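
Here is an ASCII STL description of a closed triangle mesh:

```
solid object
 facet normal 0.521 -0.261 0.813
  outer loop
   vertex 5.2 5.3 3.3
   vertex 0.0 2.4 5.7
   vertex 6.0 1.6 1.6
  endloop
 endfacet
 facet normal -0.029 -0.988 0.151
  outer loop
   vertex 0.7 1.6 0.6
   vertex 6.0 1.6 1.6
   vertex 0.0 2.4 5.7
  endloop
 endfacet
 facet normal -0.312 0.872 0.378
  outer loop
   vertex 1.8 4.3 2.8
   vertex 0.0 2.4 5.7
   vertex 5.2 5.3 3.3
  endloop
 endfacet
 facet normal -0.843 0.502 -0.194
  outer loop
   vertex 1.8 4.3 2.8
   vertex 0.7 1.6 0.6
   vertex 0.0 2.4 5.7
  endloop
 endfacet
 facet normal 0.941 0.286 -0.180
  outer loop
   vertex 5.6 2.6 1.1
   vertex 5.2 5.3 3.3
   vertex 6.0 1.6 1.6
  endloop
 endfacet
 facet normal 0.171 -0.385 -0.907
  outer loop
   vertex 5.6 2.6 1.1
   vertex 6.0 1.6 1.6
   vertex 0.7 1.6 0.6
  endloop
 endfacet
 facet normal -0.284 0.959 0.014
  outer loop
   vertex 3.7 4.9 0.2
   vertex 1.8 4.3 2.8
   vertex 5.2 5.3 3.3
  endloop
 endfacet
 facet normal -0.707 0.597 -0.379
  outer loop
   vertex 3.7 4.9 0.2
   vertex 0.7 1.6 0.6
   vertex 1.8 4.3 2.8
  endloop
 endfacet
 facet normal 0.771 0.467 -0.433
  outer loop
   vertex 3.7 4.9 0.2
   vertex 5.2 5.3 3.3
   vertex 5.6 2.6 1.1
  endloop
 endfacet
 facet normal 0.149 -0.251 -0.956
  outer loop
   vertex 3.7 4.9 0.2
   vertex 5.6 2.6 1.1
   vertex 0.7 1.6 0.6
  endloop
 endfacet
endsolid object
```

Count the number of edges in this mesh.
15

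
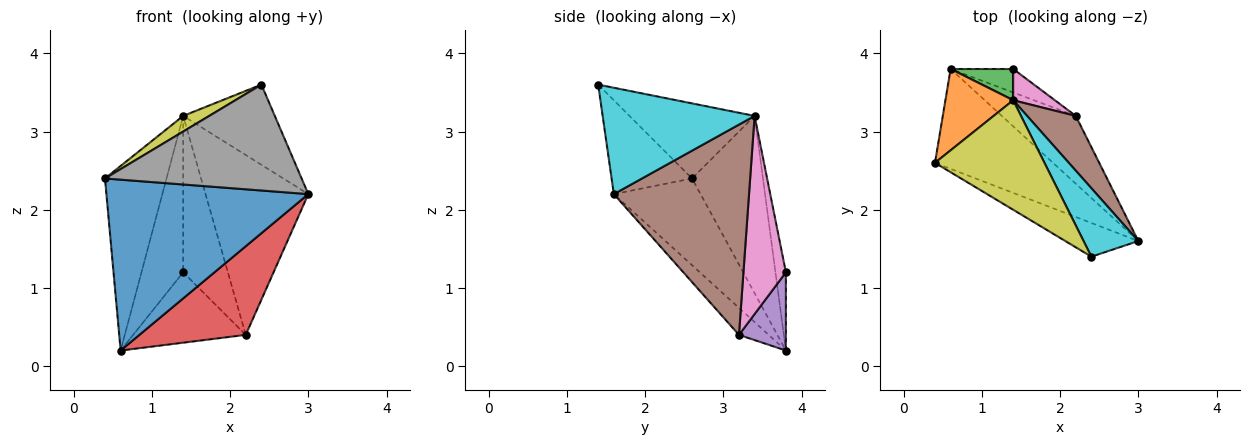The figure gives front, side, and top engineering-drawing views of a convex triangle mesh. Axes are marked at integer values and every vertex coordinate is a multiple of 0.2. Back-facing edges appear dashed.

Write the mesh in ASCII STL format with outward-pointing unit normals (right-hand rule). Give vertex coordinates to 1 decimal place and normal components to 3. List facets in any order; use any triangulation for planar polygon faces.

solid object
 facet normal -0.348 -0.809 -0.473
  outer loop
   vertex 0.6 3.8 0.2
   vertex 3.0 1.6 2.2
   vertex 0.4 2.6 2.4
  endloop
 endfacet
 facet normal -0.726 0.630 0.277
  outer loop
   vertex 1.4 3.4 3.2
   vertex 0.6 3.8 0.2
   vertex 0.4 2.6 2.4
  endloop
 endfacet
 facet normal -0.238 0.952 0.190
  outer loop
   vertex 1.4 3.4 3.2
   vertex 1.4 3.8 1.2
   vertex 0.6 3.8 0.2
  endloop
 endfacet
 facet normal -0.217 -0.775 -0.593
  outer loop
   vertex 2.2 3.2 0.4
   vertex 3.0 1.6 2.2
   vertex 0.6 3.8 0.2
  endloop
 endfacet
 facet normal 0.368 0.882 -0.294
  outer loop
   vertex 2.2 3.2 0.4
   vertex 0.6 3.8 0.2
   vertex 1.4 3.8 1.2
  endloop
 endfacet
 facet normal 0.783 0.595 0.181
  outer loop
   vertex 2.2 3.2 0.4
   vertex 1.4 3.4 3.2
   vertex 3.0 1.6 2.2
  endloop
 endfacet
 facet normal 0.682 0.717 0.143
  outer loop
   vertex 2.2 3.2 0.4
   vertex 1.4 3.8 1.2
   vertex 1.4 3.4 3.2
  endloop
 endfacet
 facet normal -0.363 -0.888 -0.282
  outer loop
   vertex 2.4 1.4 3.6
   vertex 0.4 2.6 2.4
   vertex 3.0 1.6 2.2
  endloop
 endfacet
 facet normal -0.562 -0.117 0.819
  outer loop
   vertex 2.4 1.4 3.6
   vertex 1.4 3.4 3.2
   vertex 0.4 2.6 2.4
  endloop
 endfacet
 facet normal 0.784 0.472 0.403
  outer loop
   vertex 2.4 1.4 3.6
   vertex 3.0 1.6 2.2
   vertex 1.4 3.4 3.2
  endloop
 endfacet
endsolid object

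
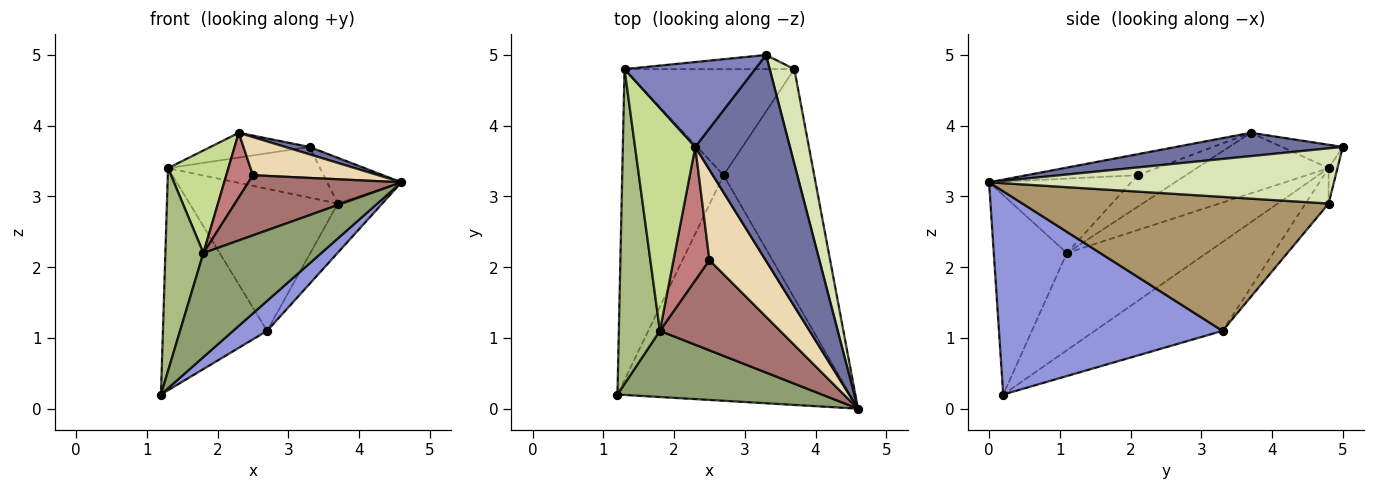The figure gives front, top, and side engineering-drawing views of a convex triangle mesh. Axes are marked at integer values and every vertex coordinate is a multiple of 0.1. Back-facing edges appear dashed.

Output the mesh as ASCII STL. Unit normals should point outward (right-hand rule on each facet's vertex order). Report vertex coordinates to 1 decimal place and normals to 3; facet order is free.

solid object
 facet normal 0.239 -0.035 0.970
  outer loop
   vertex 2.3 3.7 3.9
   vertex 4.6 0.0 3.2
   vertex 3.3 5.0 3.7
  endloop
 endfacet
 facet normal -0.170 0.276 0.946
  outer loop
   vertex 1.3 4.8 3.4
   vertex 2.3 3.7 3.9
   vertex 3.3 5.0 3.7
  endloop
 endfacet
 facet normal 0.655 -0.099 -0.749
  outer loop
   vertex 2.7 3.3 1.1
   vertex 4.6 0.0 3.2
   vertex 1.2 0.2 0.2
  endloop
 endfacet
 facet normal -0.581 0.473 -0.662
  outer loop
   vertex 2.7 3.3 1.1
   vertex 1.2 0.2 0.2
   vertex 1.3 4.8 3.4
  endloop
 endfacet
 facet normal -0.464 -0.748 0.476
  outer loop
   vertex 1.8 1.1 2.2
   vertex 1.2 0.2 0.2
   vertex 4.6 0.0 3.2
  endloop
 endfacet
 facet normal -0.894 -0.243 0.377
  outer loop
   vertex 1.8 1.1 2.2
   vertex 1.3 4.8 3.4
   vertex 1.2 0.2 0.2
  endloop
 endfacet
 facet normal -0.675 -0.309 0.670
  outer loop
   vertex 1.8 1.1 2.2
   vertex 2.3 3.7 3.9
   vertex 1.3 4.8 3.4
  endloop
 endfacet
 facet normal 0.896 0.193 0.400
  outer loop
   vertex 3.7 4.8 2.9
   vertex 3.3 5.0 3.7
   vertex 4.6 0.0 3.2
  endloop
 endfacet
 facet normal 0.822 0.119 -0.556
  outer loop
   vertex 3.7 4.8 2.9
   vertex 4.6 0.0 3.2
   vertex 2.7 3.3 1.1
  endloop
 endfacet
 facet normal -0.056 0.962 -0.268
  outer loop
   vertex 3.7 4.8 2.9
   vertex 1.3 4.8 3.4
   vertex 3.3 5.0 3.7
  endloop
 endfacet
 facet normal -0.124 0.795 -0.594
  outer loop
   vertex 3.7 4.8 2.9
   vertex 2.7 3.3 1.1
   vertex 1.3 4.8 3.4
  endloop
 endfacet
 facet normal -0.326 -0.367 0.871
  outer loop
   vertex 2.5 2.1 3.3
   vertex 4.6 0.0 3.2
   vertex 2.3 3.7 3.9
  endloop
 endfacet
 facet normal -0.458 -0.493 0.740
  outer loop
   vertex 2.5 2.1 3.3
   vertex 1.8 1.1 2.2
   vertex 4.6 0.0 3.2
  endloop
 endfacet
 facet normal -0.620 -0.342 0.706
  outer loop
   vertex 2.5 2.1 3.3
   vertex 2.3 3.7 3.9
   vertex 1.8 1.1 2.2
  endloop
 endfacet
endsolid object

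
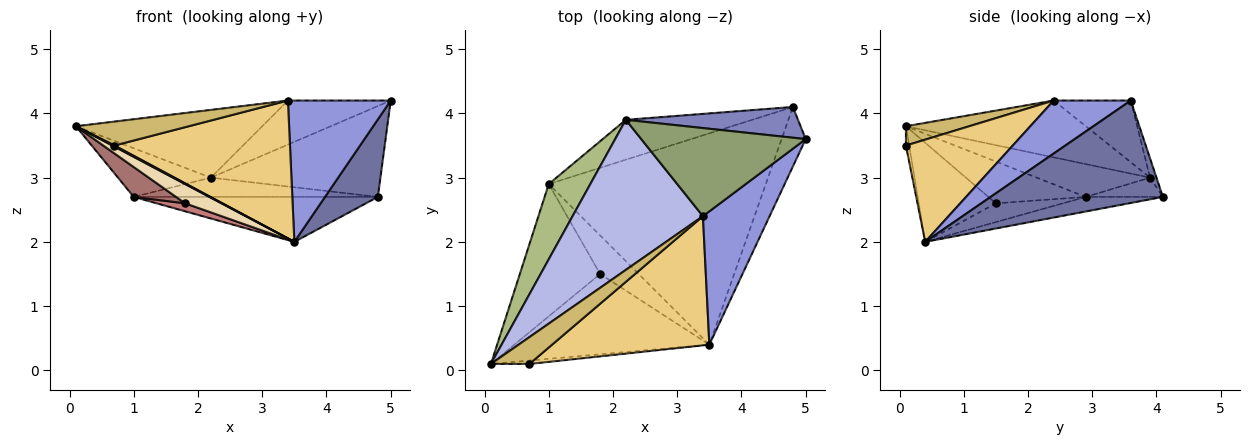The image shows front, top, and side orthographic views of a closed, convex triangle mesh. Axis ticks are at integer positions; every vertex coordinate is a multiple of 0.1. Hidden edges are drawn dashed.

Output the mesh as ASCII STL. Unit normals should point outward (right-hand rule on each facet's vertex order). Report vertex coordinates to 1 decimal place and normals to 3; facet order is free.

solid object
 facet normal 0.933 -0.286 -0.220
  outer loop
   vertex 4.8 4.1 2.7
   vertex 5.0 3.6 4.2
   vertex 3.5 0.4 2.0
  endloop
 endfacet
 facet normal -0.036 0.947 0.320
  outer loop
   vertex 2.2 3.9 3.0
   vertex 5.0 3.6 4.2
   vertex 4.8 4.1 2.7
  endloop
 endfacet
 facet normal 0.479 -0.639 0.602
  outer loop
   vertex 3.4 2.4 4.2
   vertex 3.5 0.4 2.0
   vertex 5.0 3.6 4.2
  endloop
 endfacet
 facet normal -0.369 0.382 0.847
  outer loop
   vertex 3.4 2.4 4.2
   vertex 2.2 3.9 3.0
   vertex 0.1 0.1 3.8
  endloop
 endfacet
 facet normal -0.318 0.424 0.848
  outer loop
   vertex 3.4 2.4 4.2
   vertex 5.0 3.6 4.2
   vertex 2.2 3.9 3.0
  endloop
 endfacet
 facet normal -0.552 0.453 0.700
  outer loop
   vertex 1.0 2.9 2.7
   vertex 0.1 0.1 3.8
   vertex 2.2 3.9 3.0
  endloop
 endfacet
 facet normal -0.066 0.208 -0.976
  outer loop
   vertex 1.0 2.9 2.7
   vertex 4.8 4.1 2.7
   vertex 3.5 0.4 2.0
  endloop
 endfacet
 facet normal -0.136 0.431 -0.892
  outer loop
   vertex 1.0 2.9 2.7
   vertex 2.2 3.9 3.0
   vertex 4.8 4.1 2.7
  endloop
 endfacet
 facet normal -0.429 -0.286 -0.857
  outer loop
   vertex 0.7 0.1 3.5
   vertex 0.1 0.1 3.8
   vertex 3.5 0.4 2.0
  endloop
 endfacet
 facet normal 0.350 -0.623 0.699
  outer loop
   vertex 0.7 0.1 3.5
   vertex 3.4 2.4 4.2
   vertex 0.1 0.1 3.8
  endloop
 endfacet
 facet normal 0.406 -0.667 0.625
  outer loop
   vertex 0.7 0.1 3.5
   vertex 3.5 0.4 2.0
   vertex 3.4 2.4 4.2
  endloop
 endfacet
 facet normal -0.443 -0.209 -0.872
  outer loop
   vertex 1.8 1.5 2.6
   vertex 3.5 0.4 2.0
   vertex 0.1 0.1 3.8
  endloop
 endfacet
 facet normal -0.452 -0.196 -0.870
  outer loop
   vertex 1.8 1.5 2.6
   vertex 0.1 0.1 3.8
   vertex 1.0 2.9 2.7
  endloop
 endfacet
 facet normal -0.430 -0.183 -0.884
  outer loop
   vertex 1.8 1.5 2.6
   vertex 1.0 2.9 2.7
   vertex 3.5 0.4 2.0
  endloop
 endfacet
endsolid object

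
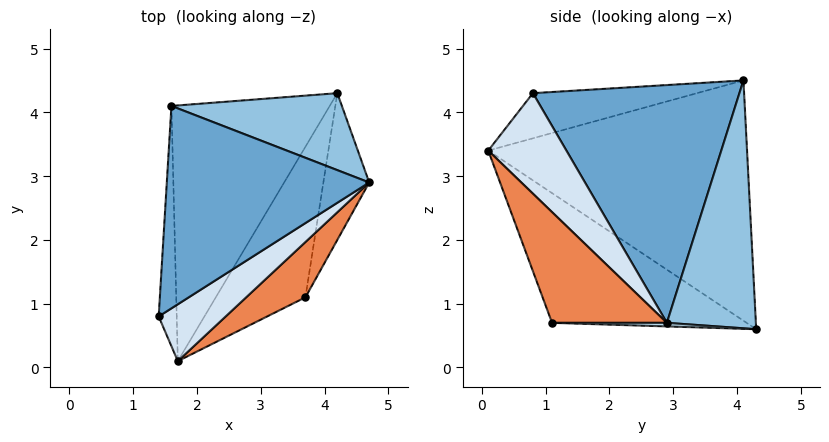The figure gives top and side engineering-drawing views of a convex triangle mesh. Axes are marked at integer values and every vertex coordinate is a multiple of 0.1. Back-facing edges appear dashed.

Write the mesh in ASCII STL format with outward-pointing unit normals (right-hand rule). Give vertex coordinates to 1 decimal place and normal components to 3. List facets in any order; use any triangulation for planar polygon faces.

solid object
 facet normal 0.759 -0.085 0.646
  outer loop
   vertex 1.6 4.1 4.5
   vertex 1.4 0.8 4.3
   vertex 4.7 2.9 0.7
  endloop
 endfacet
 facet normal 0.781 0.317 0.537
  outer loop
   vertex 4.2 4.3 0.6
   vertex 1.6 4.1 4.5
   vertex 4.7 2.9 0.7
  endloop
 endfacet
 facet normal 0.078 -0.043 -0.996
  outer loop
   vertex 3.7 1.1 0.7
   vertex 4.2 4.3 0.6
   vertex 4.7 2.9 0.7
  endloop
 endfacet
 facet normal 0.784 -0.336 0.522
  outer loop
   vertex 1.7 0.1 3.4
   vertex 4.7 2.9 0.7
   vertex 1.4 0.8 4.3
  endloop
 endfacet
 facet normal 0.792 -0.440 0.424
  outer loop
   vertex 1.7 0.1 3.4
   vertex 3.7 1.1 0.7
   vertex 4.7 2.9 0.7
  endloop
 endfacet
 facet normal -0.926 0.079 -0.370
  outer loop
   vertex 1.7 0.1 3.4
   vertex 1.4 0.8 4.3
   vertex 1.6 4.1 4.5
  endloop
 endfacet
 facet normal -0.828 0.129 -0.545
  outer loop
   vertex 1.7 0.1 3.4
   vertex 1.6 4.1 4.5
   vertex 4.2 4.3 0.6
  endloop
 endfacet
 facet normal -0.818 0.110 -0.565
  outer loop
   vertex 1.7 0.1 3.4
   vertex 4.2 4.3 0.6
   vertex 3.7 1.1 0.7
  endloop
 endfacet
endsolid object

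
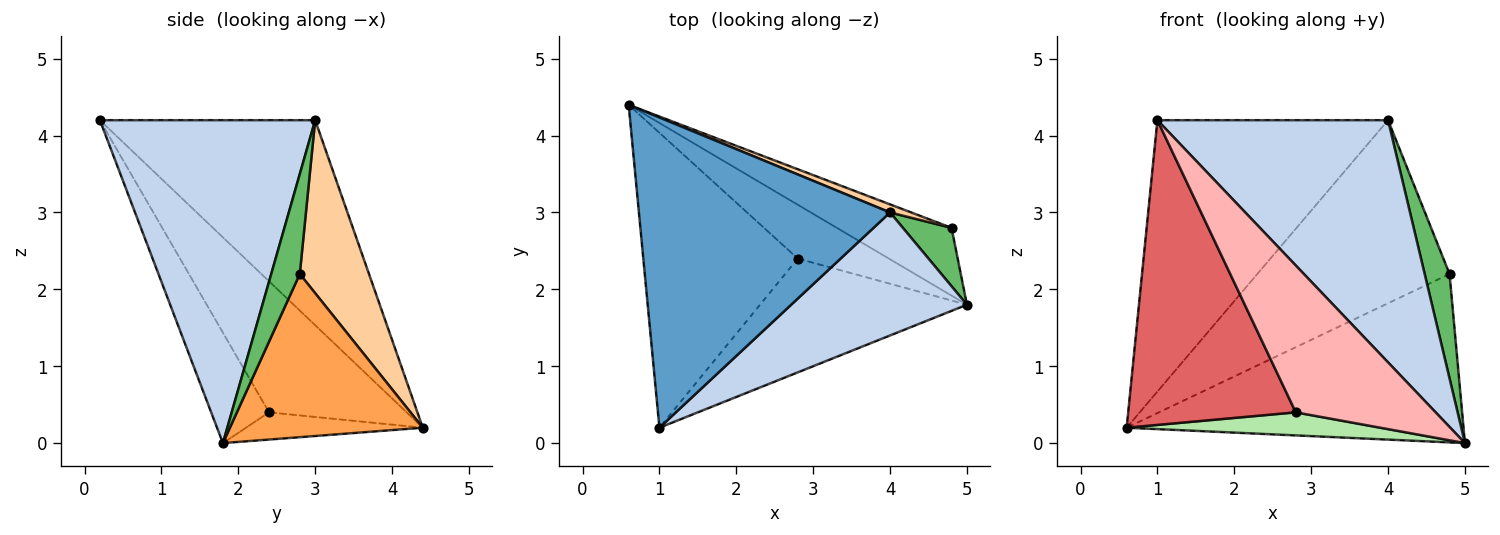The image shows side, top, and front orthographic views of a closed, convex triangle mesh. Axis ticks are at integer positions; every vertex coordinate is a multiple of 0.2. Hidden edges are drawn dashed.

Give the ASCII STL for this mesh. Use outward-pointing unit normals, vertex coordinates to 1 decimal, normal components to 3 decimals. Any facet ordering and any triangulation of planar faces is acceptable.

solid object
 facet normal -0.524 0.561 0.641
  outer loop
   vertex 4.0 3.0 4.2
   vertex 0.6 4.4 0.2
   vertex 1.0 0.2 4.2
  endloop
 endfacet
 facet normal 0.640 -0.685 0.348
  outer loop
   vertex 4.0 3.0 4.2
   vertex 1.0 0.2 4.2
   vertex 5.0 1.8 0.0
  endloop
 endfacet
 facet normal 0.469 0.819 -0.330
  outer loop
   vertex 4.8 2.8 2.2
   vertex 5.0 1.8 0.0
   vertex 0.6 4.4 0.2
  endloop
 endfacet
 facet normal 0.338 0.940 0.041
  outer loop
   vertex 4.8 2.8 2.2
   vertex 0.6 4.4 0.2
   vertex 4.0 3.0 4.2
  endloop
 endfacet
 facet normal 0.708 -0.617 0.345
  outer loop
   vertex 4.8 2.8 2.2
   vertex 4.0 3.0 4.2
   vertex 5.0 1.8 0.0
  endloop
 endfacet
 facet normal -0.265 -0.380 -0.886
  outer loop
   vertex 2.8 2.4 0.4
   vertex 0.6 4.4 0.2
   vertex 5.0 1.8 0.0
  endloop
 endfacet
 facet normal -0.508 -0.619 -0.599
  outer loop
   vertex 2.8 2.4 0.4
   vertex 1.0 0.2 4.2
   vertex 0.6 4.4 0.2
  endloop
 endfacet
 facet normal -0.311 -0.751 -0.582
  outer loop
   vertex 2.8 2.4 0.4
   vertex 5.0 1.8 0.0
   vertex 1.0 0.2 4.2
  endloop
 endfacet
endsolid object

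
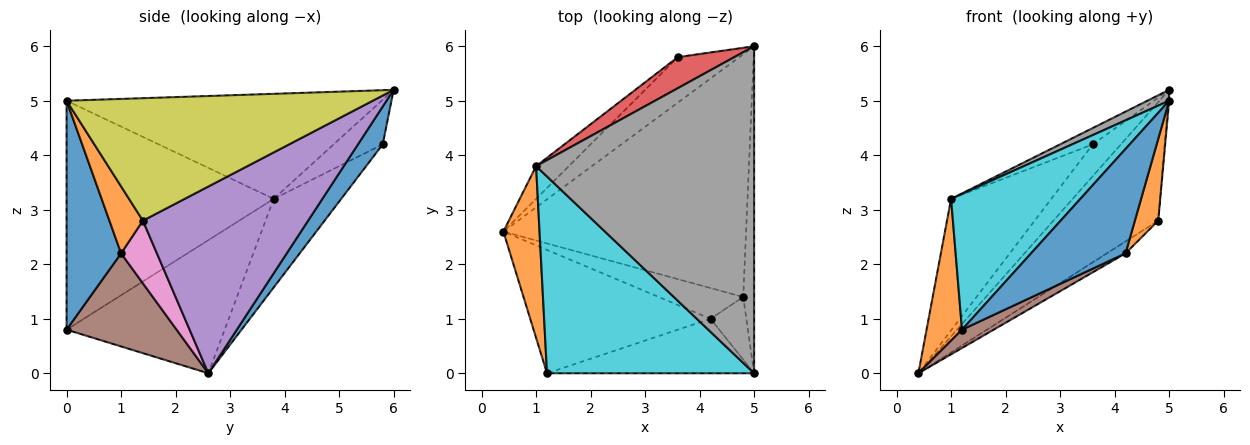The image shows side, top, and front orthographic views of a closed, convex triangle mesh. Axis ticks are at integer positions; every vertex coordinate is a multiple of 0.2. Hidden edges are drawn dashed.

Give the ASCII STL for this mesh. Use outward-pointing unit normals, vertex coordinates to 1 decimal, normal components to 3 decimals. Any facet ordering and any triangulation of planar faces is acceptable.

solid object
 facet normal 0.450 0.511 -0.732
  outer loop
   vertex 3.6 5.8 4.2
   vertex 5.0 6.0 5.2
   vertex 0.4 2.6 0.0
  endloop
 endfacet
 facet normal -0.943 -0.211 0.256
  outer loop
   vertex 1.0 3.8 3.2
   vertex 0.4 2.6 0.0
   vertex 1.2 0.0 0.8
  endloop
 endfacet
 facet normal -0.547 0.812 -0.202
  outer loop
   vertex 1.0 3.8 3.2
   vertex 3.6 5.8 4.2
   vertex 0.4 2.6 0.0
  endloop
 endfacet
 facet normal -0.573 0.382 0.725
  outer loop
   vertex 1.0 3.8 3.2
   vertex 5.0 6.0 5.2
   vertex 3.6 5.8 4.2
  endloop
 endfacet
 facet normal 0.569 0.361 -0.739
  outer loop
   vertex 4.8 1.4 2.8
   vertex 0.4 2.6 0.0
   vertex 5.0 6.0 5.2
  endloop
 endfacet
 facet normal 0.455 -0.131 -0.881
  outer loop
   vertex 4.2 1.0 2.2
   vertex 1.2 0.0 0.8
   vertex 0.4 2.6 0.0
  endloop
 endfacet
 facet normal 0.569 0.297 -0.767
  outer loop
   vertex 4.2 1.0 2.2
   vertex 0.4 2.6 0.0
   vertex 4.8 1.4 2.8
  endloop
 endfacet
 facet normal -0.434 -0.030 0.901
  outer loop
   vertex 5.0 0.0 5.0
   vertex 5.0 6.0 5.2
   vertex 1.0 3.8 3.2
  endloop
 endfacet
 facet normal 0.996 0.003 -0.089
  outer loop
   vertex 5.0 0.0 5.0
   vertex 4.8 1.4 2.8
   vertex 5.0 6.0 5.2
  endloop
 endfacet
 facet normal -0.673 -0.420 0.609
  outer loop
   vertex 5.0 0.0 5.0
   vertex 1.0 3.8 3.2
   vertex 1.2 0.0 0.8
  endloop
 endfacet
 facet normal 0.455 -0.789 -0.412
  outer loop
   vertex 5.0 0.0 5.0
   vertex 1.2 0.0 0.8
   vertex 4.2 1.0 2.2
  endloop
 endfacet
 facet normal 0.751 -0.524 -0.402
  outer loop
   vertex 5.0 0.0 5.0
   vertex 4.2 1.0 2.2
   vertex 4.8 1.4 2.8
  endloop
 endfacet
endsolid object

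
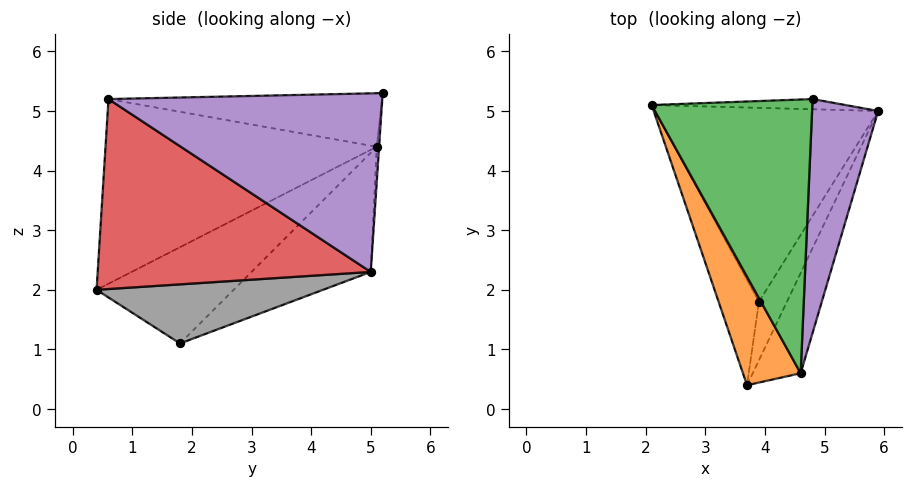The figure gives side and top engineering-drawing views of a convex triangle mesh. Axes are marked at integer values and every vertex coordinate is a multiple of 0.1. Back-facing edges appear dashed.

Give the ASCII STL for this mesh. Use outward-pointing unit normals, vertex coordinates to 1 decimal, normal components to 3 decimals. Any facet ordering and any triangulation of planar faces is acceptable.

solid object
 facet normal -0.013 0.997 -0.071
  outer loop
   vertex 4.8 5.2 5.3
   vertex 5.9 5.0 2.3
   vertex 2.1 5.1 4.4
  endloop
 endfacet
 facet normal -0.861 -0.431 0.269
  outer loop
   vertex 4.6 0.6 5.2
   vertex 2.1 5.1 4.4
   vertex 3.7 0.4 2.0
  endloop
 endfacet
 facet normal -0.316 -0.007 0.949
  outer loop
   vertex 4.6 0.6 5.2
   vertex 4.8 5.2 5.3
   vertex 2.1 5.1 4.4
  endloop
 endfacet
 facet normal 0.885 -0.409 -0.223
  outer loop
   vertex 4.6 0.6 5.2
   vertex 3.7 0.4 2.0
   vertex 5.9 5.0 2.3
  endloop
 endfacet
 facet normal 0.937 -0.048 0.347
  outer loop
   vertex 4.6 0.6 5.2
   vertex 5.9 5.0 2.3
   vertex 4.8 5.2 5.3
  endloop
 endfacet
 facet normal -0.399 0.530 -0.748
  outer loop
   vertex 3.9 1.8 1.1
   vertex 2.1 5.1 4.4
   vertex 5.9 5.0 2.3
  endloop
 endfacet
 facet normal -0.916 -0.116 -0.384
  outer loop
   vertex 3.9 1.8 1.1
   vertex 3.7 0.4 2.0
   vertex 2.1 5.1 4.4
  endloop
 endfacet
 facet normal 0.838 -0.375 -0.397
  outer loop
   vertex 3.9 1.8 1.1
   vertex 5.9 5.0 2.3
   vertex 3.7 0.4 2.0
  endloop
 endfacet
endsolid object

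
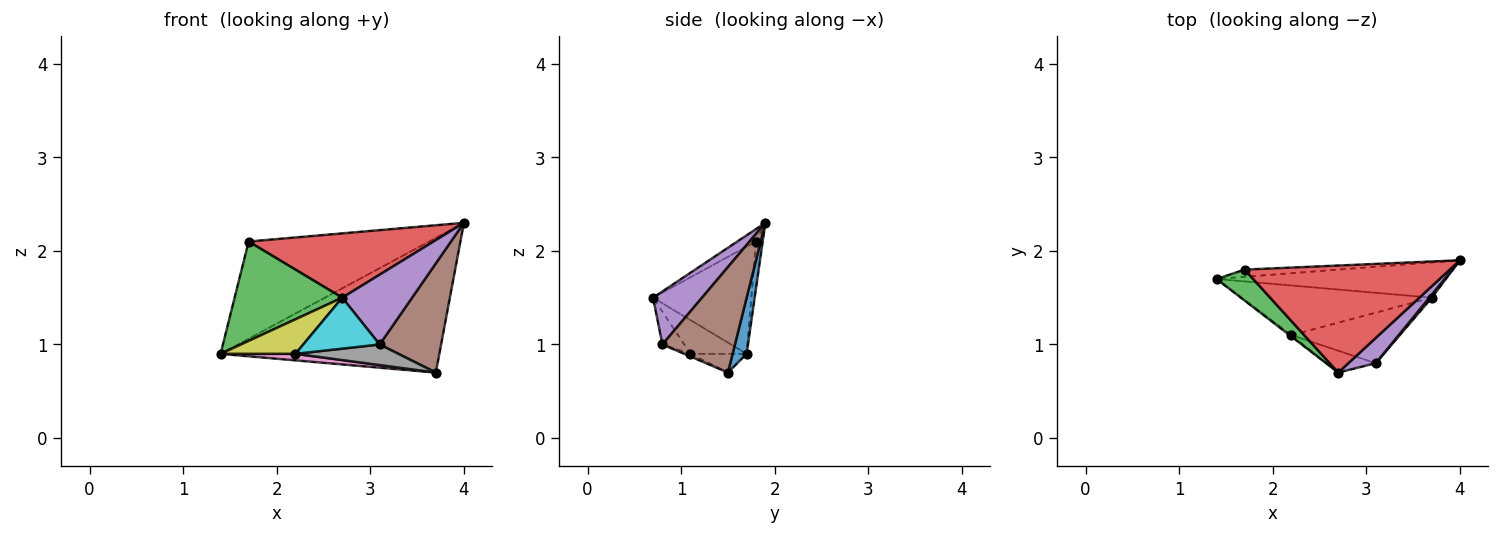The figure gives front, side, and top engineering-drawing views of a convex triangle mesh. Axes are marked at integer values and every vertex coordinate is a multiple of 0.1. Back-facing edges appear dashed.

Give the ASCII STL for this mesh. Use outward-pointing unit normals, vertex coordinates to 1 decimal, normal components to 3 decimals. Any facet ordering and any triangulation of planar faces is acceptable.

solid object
 facet normal 0.062 0.965 -0.253
  outer loop
   vertex 3.7 1.5 0.7
   vertex 1.4 1.7 0.9
   vertex 4.0 1.9 2.3
  endloop
 endfacet
 facet normal -0.037 0.997 -0.074
  outer loop
   vertex 1.7 1.8 2.1
   vertex 4.0 1.9 2.3
   vertex 1.4 1.7 0.9
  endloop
 endfacet
 facet normal -0.657 -0.720 0.224
  outer loop
   vertex 1.7 1.8 2.1
   vertex 1.4 1.7 0.9
   vertex 2.7 0.7 1.5
  endloop
 endfacet
 facet normal -0.052 -0.514 0.856
  outer loop
   vertex 1.7 1.8 2.1
   vertex 2.7 0.7 1.5
   vertex 4.0 1.9 2.3
  endloop
 endfacet
 facet normal 0.551 -0.785 0.283
  outer loop
   vertex 3.1 0.8 1.0
   vertex 4.0 1.9 2.3
   vertex 2.7 0.7 1.5
  endloop
 endfacet
 facet normal 0.763 -0.646 0.018
  outer loop
   vertex 3.1 0.8 1.0
   vertex 3.7 1.5 0.7
   vertex 4.0 1.9 2.3
  endloop
 endfacet
 facet normal -0.097 -0.129 -0.987
  outer loop
   vertex 2.2 1.1 0.9
   vertex 1.4 1.7 0.9
   vertex 3.7 1.5 0.7
  endloop
 endfacet
 facet normal -0.023 -0.377 -0.926
  outer loop
   vertex 2.2 1.1 0.9
   vertex 3.7 1.5 0.7
   vertex 3.1 0.8 1.0
  endloop
 endfacet
 facet normal -0.600 -0.800 -0.033
  outer loop
   vertex 2.2 1.1 0.9
   vertex 2.7 0.7 1.5
   vertex 1.4 1.7 0.9
  endloop
 endfacet
 facet normal -0.254 -0.889 -0.381
  outer loop
   vertex 2.2 1.1 0.9
   vertex 3.1 0.8 1.0
   vertex 2.7 0.7 1.5
  endloop
 endfacet
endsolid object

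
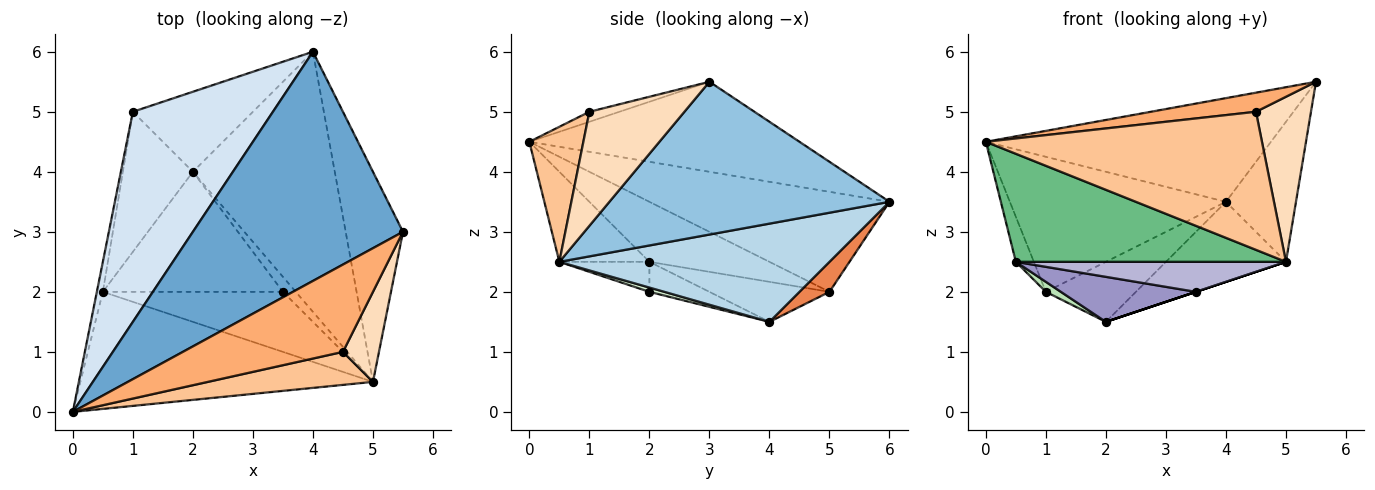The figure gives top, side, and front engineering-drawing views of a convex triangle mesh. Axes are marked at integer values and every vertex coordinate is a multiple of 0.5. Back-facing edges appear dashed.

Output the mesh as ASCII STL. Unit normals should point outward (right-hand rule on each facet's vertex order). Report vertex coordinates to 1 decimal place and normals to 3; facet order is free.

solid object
 facet normal -0.364 0.384 0.849
  outer loop
   vertex 4.0 6.0 3.5
   vertex 0.0 0.0 4.5
   vertex 5.5 3.0 5.5
  endloop
 endfacet
 facet normal 0.912 0.228 -0.342
  outer loop
   vertex 5.0 0.5 2.5
   vertex 4.0 6.0 3.5
   vertex 5.5 3.0 5.5
  endloop
 endfacet
 facet normal 0.552 0.245 -0.797
  outer loop
   vertex 5.0 0.5 2.5
   vertex 2.0 4.0 1.5
   vertex 4.0 6.0 3.5
  endloop
 endfacet
 facet normal -0.515 0.464 0.721
  outer loop
   vertex 1.0 5.0 2.0
   vertex 0.0 0.0 4.5
   vertex 4.0 6.0 3.5
  endloop
 endfacet
 facet normal 0.196 0.588 -0.784
  outer loop
   vertex 1.0 5.0 2.0
   vertex 4.0 6.0 3.5
   vertex 2.0 4.0 1.5
  endloop
 endfacet
 facet normal -0.061 -0.213 0.975
  outer loop
   vertex 4.5 1.0 5.0
   vertex 5.5 3.0 5.5
   vertex 0.0 0.0 4.5
  endloop
 endfacet
 facet normal 0.187 -0.955 0.228
  outer loop
   vertex 4.5 1.0 5.0
   vertex 0.0 0.0 4.5
   vertex 5.0 0.5 2.5
  endloop
 endfacet
 facet normal 0.835 -0.483 0.264
  outer loop
   vertex 4.5 1.0 5.0
   vertex 5.0 0.5 2.5
   vertex 5.5 3.0 5.5
  endloop
 endfacet
 facet normal -0.221 -0.662 -0.717
  outer loop
   vertex 0.5 2.0 2.5
   vertex 5.0 0.5 2.5
   vertex 0.0 0.0 4.5
  endloop
 endfacet
 facet normal -0.984 0.148 -0.098
  outer loop
   vertex 0.5 2.0 2.5
   vertex 0.0 0.0 4.5
   vertex 1.0 5.0 2.0
  endloop
 endfacet
 facet normal -0.495 -0.062 -0.867
  outer loop
   vertex 0.5 2.0 2.5
   vertex 1.0 5.0 2.0
   vertex 2.0 4.0 1.5
  endloop
 endfacet
 facet normal 0.316 0.000 -0.949
  outer loop
   vertex 3.5 2.0 2.0
   vertex 2.0 4.0 1.5
   vertex 5.0 0.5 2.5
  endloop
 endfacet
 facet normal -0.154 -0.347 -0.925
  outer loop
   vertex 3.5 2.0 2.0
   vertex 0.5 2.0 2.5
   vertex 2.0 4.0 1.5
  endloop
 endfacet
 facet normal -0.147 -0.442 -0.885
  outer loop
   vertex 3.5 2.0 2.0
   vertex 5.0 0.5 2.5
   vertex 0.5 2.0 2.5
  endloop
 endfacet
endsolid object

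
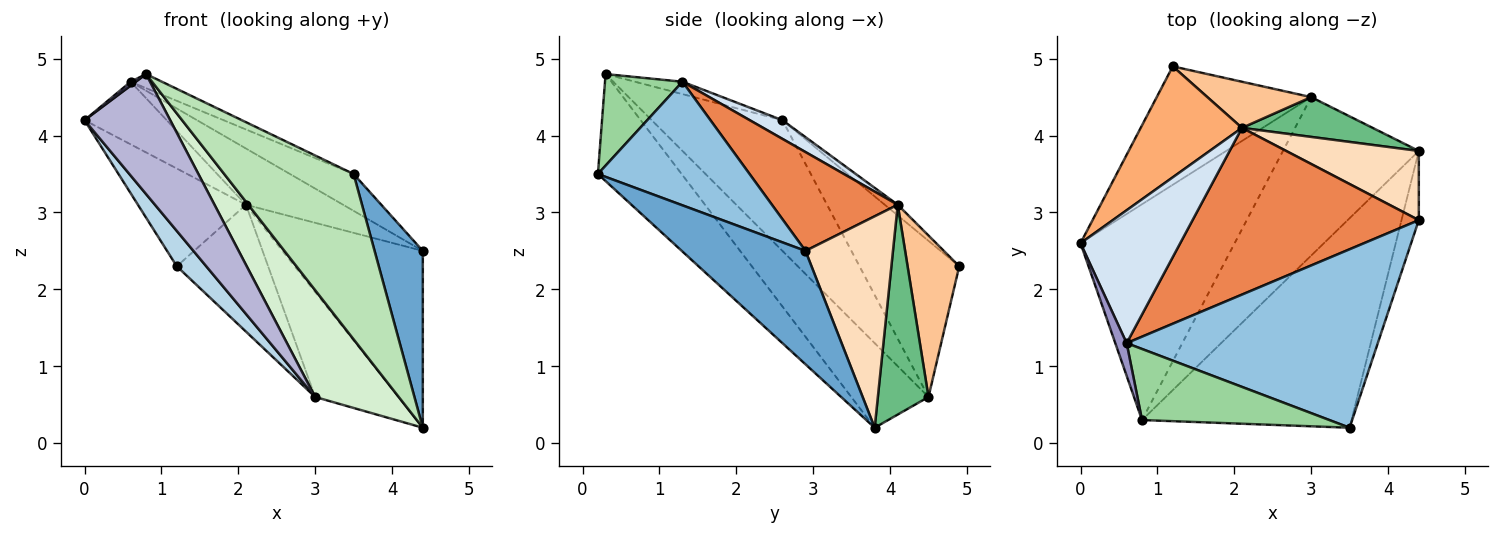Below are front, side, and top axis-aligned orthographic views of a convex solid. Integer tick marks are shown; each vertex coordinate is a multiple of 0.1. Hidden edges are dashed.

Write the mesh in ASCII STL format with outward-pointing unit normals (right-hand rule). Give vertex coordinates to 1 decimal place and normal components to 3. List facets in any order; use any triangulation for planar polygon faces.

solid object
 facet normal 0.922 -0.360 -0.141
  outer loop
   vertex 4.4 3.8 0.2
   vertex 4.4 2.9 2.5
   vertex 3.5 0.2 3.5
  endloop
 endfacet
 facet normal 0.434 0.182 0.882
  outer loop
   vertex 0.6 1.3 4.7
   vertex 3.5 0.2 3.5
   vertex 4.4 2.9 2.5
  endloop
 endfacet
 facet normal -0.696 -0.206 -0.688
  outer loop
   vertex 3.0 4.5 0.6
   vertex 0.0 2.6 4.2
   vertex 1.2 4.9 2.3
  endloop
 endfacet
 facet normal 0.167 0.420 0.892
  outer loop
   vertex 2.1 4.1 3.1
   vertex 0.0 2.6 4.2
   vertex 0.6 1.3 4.7
  endloop
 endfacet
 facet normal 0.382 0.295 0.875
  outer loop
   vertex 2.1 4.1 3.1
   vertex 0.6 1.3 4.7
   vertex 4.4 2.9 2.5
  endloop
 endfacet
 facet normal -0.079 0.659 0.748
  outer loop
   vertex 2.1 4.1 3.1
   vertex 1.2 4.9 2.3
   vertex 0.0 2.6 4.2
  endloop
 endfacet
 facet normal 0.469 0.830 0.302
  outer loop
   vertex 2.1 4.1 3.1
   vertex 3.0 4.5 0.6
   vertex 1.2 4.9 2.3
  endloop
 endfacet
 facet normal 0.502 0.805 0.315
  outer loop
   vertex 2.1 4.1 3.1
   vertex 4.4 2.9 2.5
   vertex 4.4 3.8 0.2
  endloop
 endfacet
 facet normal 0.494 0.813 0.308
  outer loop
   vertex 2.1 4.1 3.1
   vertex 4.4 3.8 0.2
   vertex 3.0 4.5 0.6
  endloop
 endfacet
 facet normal 0.432 0.175 0.885
  outer loop
   vertex 0.8 0.3 4.8
   vertex 3.5 0.2 3.5
   vertex 0.6 1.3 4.7
  endloop
 endfacet
 facet normal -0.372 -0.575 -0.729
  outer loop
   vertex 0.8 0.3 4.8
   vertex 4.4 3.8 0.2
   vertex 3.5 0.2 3.5
  endloop
 endfacet
 facet normal -0.459 -0.497 -0.737
  outer loop
   vertex 0.8 0.3 4.8
   vertex 3.0 4.5 0.6
   vertex 4.4 3.8 0.2
  endloop
 endfacet
 facet normal -0.734 -0.079 0.674
  outer loop
   vertex 0.8 0.3 4.8
   vertex 0.6 1.3 4.7
   vertex 0.0 2.6 4.2
  endloop
 endfacet
 facet normal -0.595 -0.390 -0.702
  outer loop
   vertex 0.8 0.3 4.8
   vertex 0.0 2.6 4.2
   vertex 3.0 4.5 0.6
  endloop
 endfacet
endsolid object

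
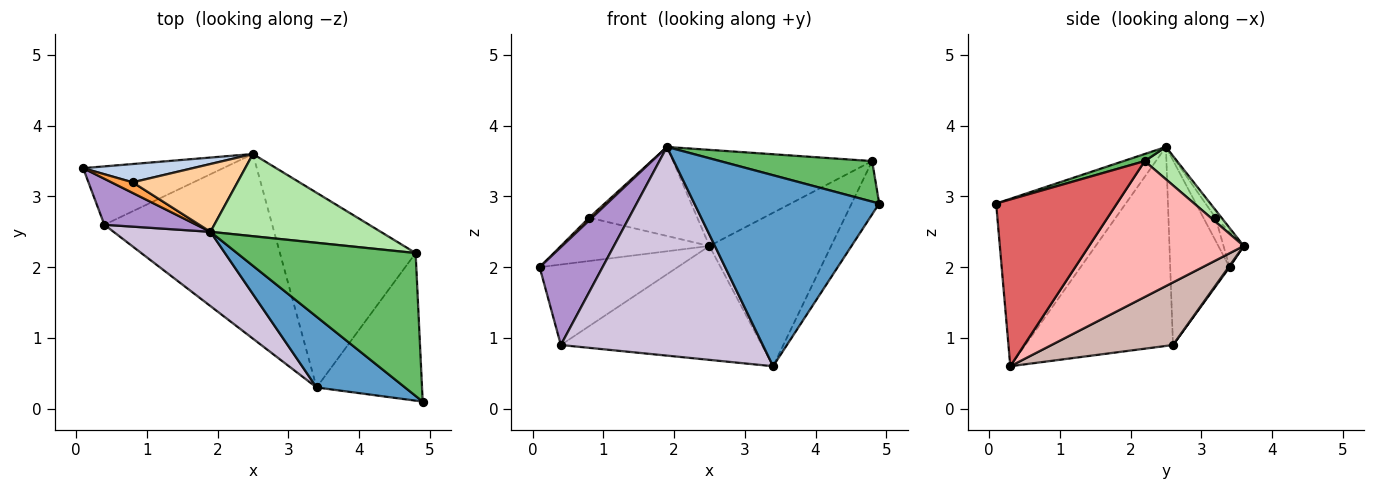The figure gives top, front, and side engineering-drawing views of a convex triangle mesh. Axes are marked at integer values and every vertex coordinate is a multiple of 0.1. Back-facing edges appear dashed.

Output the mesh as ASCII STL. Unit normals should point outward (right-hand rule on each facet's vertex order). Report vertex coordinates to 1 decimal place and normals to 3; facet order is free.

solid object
 facet normal -0.549 -0.784 0.290
  outer loop
   vertex 1.9 2.5 3.7
   vertex 3.4 0.3 0.6
   vertex 4.9 0.1 2.9
  endloop
 endfacet
 facet normal -0.124 0.914 0.386
  outer loop
   vertex 0.8 3.2 2.7
   vertex 2.5 3.6 2.3
   vertex 0.1 3.4 2.0
  endloop
 endfacet
 facet normal -0.721 -0.174 0.671
  outer loop
   vertex 0.8 3.2 2.7
   vertex 0.1 3.4 2.0
   vertex 1.9 2.5 3.7
  endloop
 endfacet
 facet normal -0.045 0.795 0.605
  outer loop
   vertex 0.8 3.2 2.7
   vertex 1.9 2.5 3.7
   vertex 2.5 3.6 2.3
  endloop
 endfacet
 facet normal 0.038 -0.273 0.961
  outer loop
   vertex 4.8 2.2 3.5
   vertex 1.9 2.5 3.7
   vertex 4.9 0.1 2.9
  endloop
 endfacet
 facet normal 0.123 0.754 0.645
  outer loop
   vertex 4.8 2.2 3.5
   vertex 2.5 3.6 2.3
   vertex 1.9 2.5 3.7
  endloop
 endfacet
 facet normal 0.830 0.189 -0.525
  outer loop
   vertex 4.8 2.2 3.5
   vertex 4.9 0.1 2.9
   vertex 3.4 0.3 0.6
  endloop
 endfacet
 facet normal 0.618 0.487 -0.617
  outer loop
   vertex 4.8 2.2 3.5
   vertex 3.4 0.3 0.6
   vertex 2.5 3.6 2.3
  endloop
 endfacet
 facet normal -0.649 -0.688 0.323
  outer loop
   vertex 0.4 2.6 0.9
   vertex 1.9 2.5 3.7
   vertex 0.1 3.4 2.0
  endloop
 endfacet
 facet normal -0.567 -0.776 0.276
  outer loop
   vertex 0.4 2.6 0.9
   vertex 3.4 0.3 0.6
   vertex 1.9 2.5 3.7
  endloop
 endfacet
 facet normal 0.006 0.809 -0.587
  outer loop
   vertex 0.4 2.6 0.9
   vertex 0.1 3.4 2.0
   vertex 2.5 3.6 2.3
  endloop
 endfacet
 facet normal 0.303 0.500 -0.811
  outer loop
   vertex 0.4 2.6 0.9
   vertex 2.5 3.6 2.3
   vertex 3.4 0.3 0.6
  endloop
 endfacet
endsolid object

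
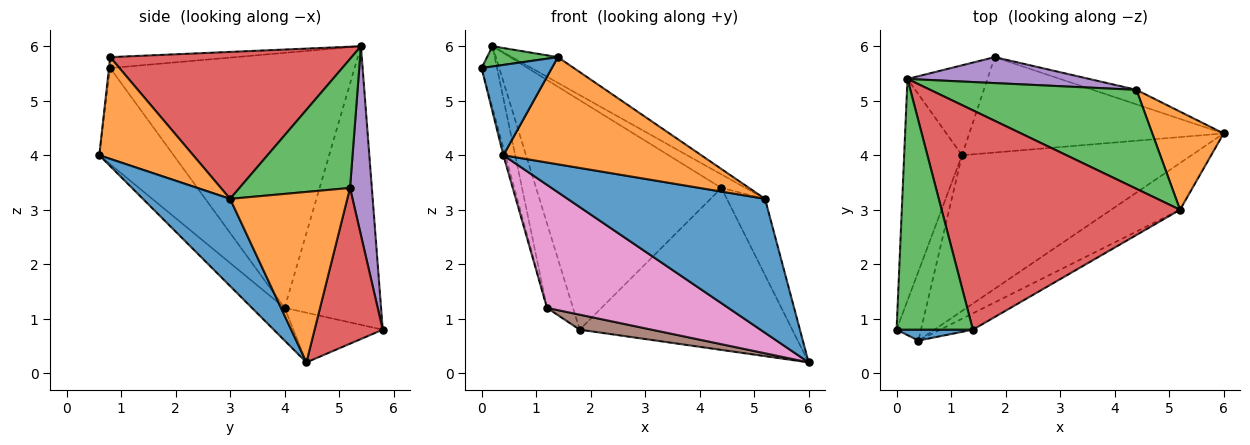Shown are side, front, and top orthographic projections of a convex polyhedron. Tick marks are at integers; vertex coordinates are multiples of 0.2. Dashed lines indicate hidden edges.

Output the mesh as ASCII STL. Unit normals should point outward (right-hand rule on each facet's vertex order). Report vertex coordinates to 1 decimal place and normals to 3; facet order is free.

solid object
 facet normal 0.385 -0.871 -0.304
  outer loop
   vertex 0.4 0.6 4.0
   vertex 6.0 4.4 0.2
   vertex 5.2 3.0 3.2
  endloop
 endfacet
 facet normal 0.883 0.288 0.370
  outer loop
   vertex 4.4 5.2 3.4
   vertex 5.2 3.0 3.2
   vertex 6.0 4.4 0.2
  endloop
 endfacet
 facet normal 0.527 0.115 0.842
  outer loop
   vertex 4.4 5.2 3.4
   vertex 0.2 5.4 6.0
   vertex 5.2 3.0 3.2
  endloop
 endfacet
 facet normal 0.304 0.949 -0.085
  outer loop
   vertex 4.4 5.2 3.4
   vertex 6.0 4.4 0.2
   vertex 1.8 5.8 0.8
  endloop
 endfacet
 facet normal 0.116 0.987 0.112
  outer loop
   vertex 4.4 5.2 3.4
   vertex 1.8 5.8 0.8
   vertex 0.2 5.4 6.0
  endloop
 endfacet
 facet normal -0.189 -0.152 -0.970
  outer loop
   vertex 1.2 4.0 1.2
   vertex 1.8 5.8 0.8
   vertex 6.0 4.4 0.2
  endloop
 endfacet
 facet normal -0.111 -0.616 -0.780
  outer loop
   vertex 1.2 4.0 1.2
   vertex 6.0 4.4 0.2
   vertex 0.4 0.6 4.0
  endloop
 endfacet
 facet normal -0.930 0.251 -0.267
  outer loop
   vertex 1.2 4.0 1.2
   vertex 0.2 5.4 6.0
   vertex 1.8 5.8 0.8
  endloop
 endfacet
 facet normal -0.973 0.062 -0.221
  outer loop
   vertex 1.2 4.0 1.2
   vertex 0.0 0.8 5.6
   vertex 0.2 5.4 6.0
  endloop
 endfacet
 facet normal -0.969 0.026 -0.245
  outer loop
   vertex 1.2 4.0 1.2
   vertex 0.4 0.6 4.0
   vertex 0.0 0.8 5.6
  endloop
 endfacet
 facet normal -0.017 -0.993 0.120
  outer loop
   vertex 1.4 0.8 5.8
   vertex 0.0 0.8 5.6
   vertex 0.4 0.6 4.0
  endloop
 endfacet
 facet normal 0.425 -0.895 -0.137
  outer loop
   vertex 1.4 0.8 5.8
   vertex 0.4 0.6 4.0
   vertex 5.2 3.0 3.2
  endloop
 endfacet
 facet normal -0.141 -0.080 0.987
  outer loop
   vertex 1.4 0.8 5.8
   vertex 0.2 5.4 6.0
   vertex 0.0 0.8 5.6
  endloop
 endfacet
 facet normal 0.522 0.099 0.847
  outer loop
   vertex 1.4 0.8 5.8
   vertex 5.2 3.0 3.2
   vertex 0.2 5.4 6.0
  endloop
 endfacet
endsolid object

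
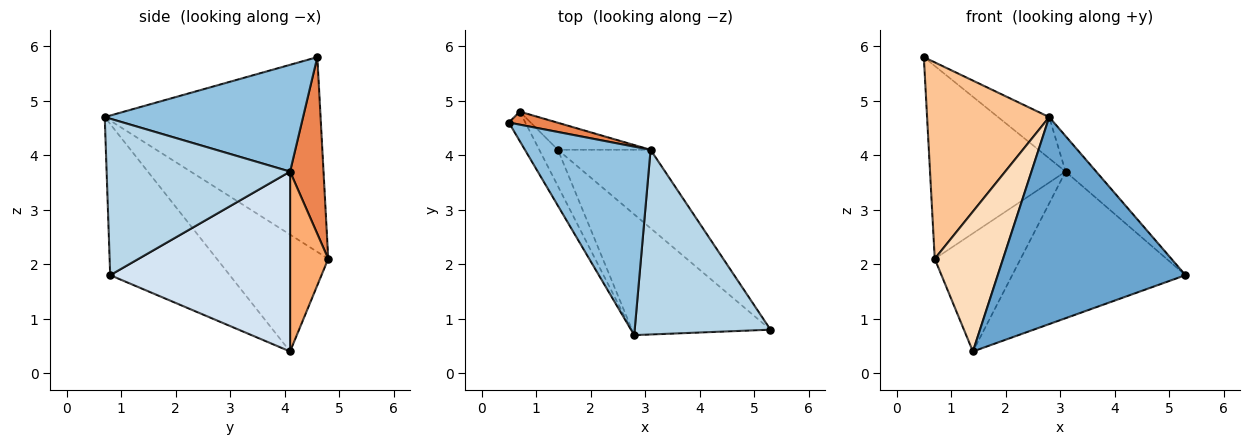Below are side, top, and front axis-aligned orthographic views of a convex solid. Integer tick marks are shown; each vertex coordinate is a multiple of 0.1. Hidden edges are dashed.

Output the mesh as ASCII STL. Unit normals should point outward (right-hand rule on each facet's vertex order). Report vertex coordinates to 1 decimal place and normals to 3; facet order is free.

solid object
 facet normal -0.482 -0.757 -0.442
  outer loop
   vertex 1.4 4.1 0.4
   vertex 5.3 0.8 1.8
   vertex 2.8 0.7 4.7
  endloop
 endfacet
 facet normal 0.639 0.165 0.752
  outer loop
   vertex 3.1 4.1 3.7
   vertex 0.5 4.6 5.8
   vertex 2.8 0.7 4.7
  endloop
 endfacet
 facet normal 0.749 0.125 0.650
  outer loop
   vertex 3.1 4.1 3.7
   vertex 2.8 0.7 4.7
   vertex 5.3 0.8 1.8
  endloop
 endfacet
 facet normal 0.675 0.650 -0.348
  outer loop
   vertex 3.1 4.1 3.7
   vertex 5.3 0.8 1.8
   vertex 1.4 4.1 0.4
  endloop
 endfacet
 facet normal 0.239 0.969 0.065
  outer loop
   vertex 0.7 4.8 2.1
   vertex 0.5 4.6 5.8
   vertex 3.1 4.1 3.7
  endloop
 endfacet
 facet normal 0.397 0.895 -0.205
  outer loop
   vertex 0.7 4.8 2.1
   vertex 3.1 4.1 3.7
   vertex 1.4 4.1 0.4
  endloop
 endfacet
 facet normal -0.868 -0.491 -0.073
  outer loop
   vertex 0.7 4.8 2.1
   vertex 2.8 0.7 4.7
   vertex 0.5 4.6 5.8
  endloop
 endfacet
 facet normal -0.845 -0.518 -0.135
  outer loop
   vertex 0.7 4.8 2.1
   vertex 1.4 4.1 0.4
   vertex 2.8 0.7 4.7
  endloop
 endfacet
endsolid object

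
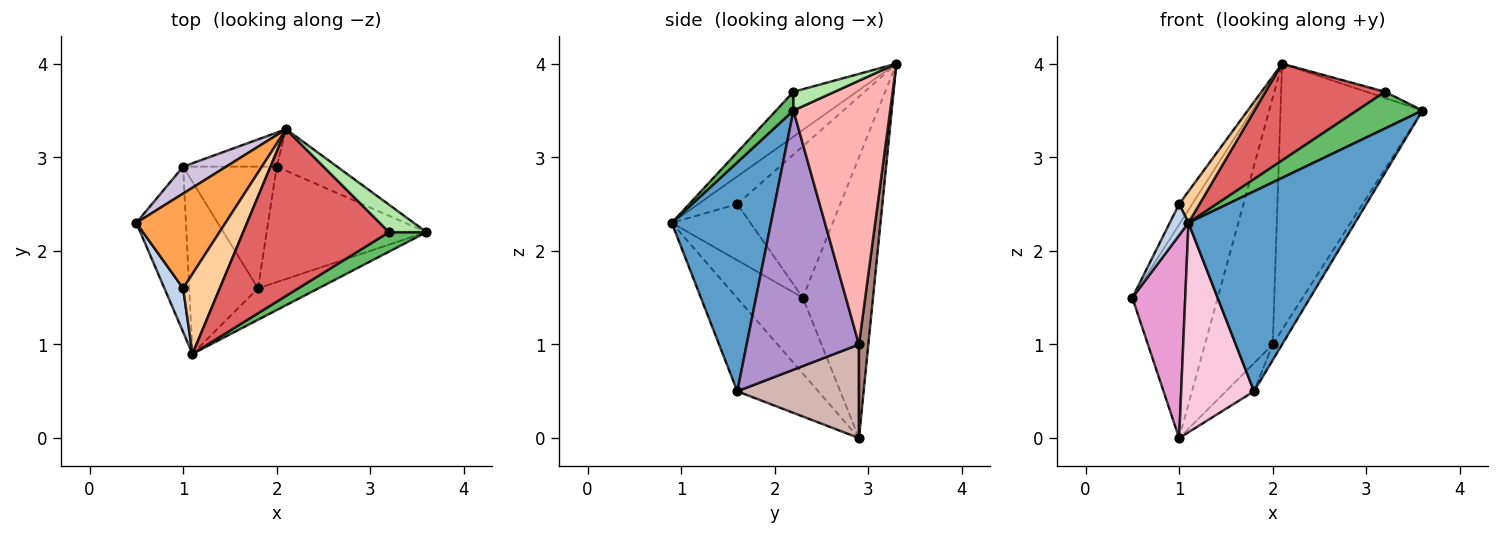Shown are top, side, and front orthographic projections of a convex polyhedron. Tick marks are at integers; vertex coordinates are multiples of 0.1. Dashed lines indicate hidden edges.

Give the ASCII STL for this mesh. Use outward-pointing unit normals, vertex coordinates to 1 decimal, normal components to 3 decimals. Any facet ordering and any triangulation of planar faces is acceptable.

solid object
 facet normal 0.507 -0.851 -0.134
  outer loop
   vertex 1.8 1.6 0.5
   vertex 3.6 2.2 3.5
   vertex 1.1 0.9 2.3
  endloop
 endfacet
 facet normal -0.925 -0.220 0.308
  outer loop
   vertex 1.0 1.6 2.5
   vertex 0.5 2.3 1.5
   vertex 1.1 0.9 2.3
  endloop
 endfacet
 facet normal -0.856 0.109 0.505
  outer loop
   vertex 1.0 1.6 2.5
   vertex 2.1 3.3 4.0
   vertex 0.5 2.3 1.5
  endloop
 endfacet
 facet normal -0.575 -0.300 0.761
  outer loop
   vertex 1.0 1.6 2.5
   vertex 1.1 0.9 2.3
   vertex 2.1 3.3 4.0
  endloop
 endfacet
 facet normal 0.228 -0.860 0.456
  outer loop
   vertex 3.2 2.2 3.7
   vertex 1.1 0.9 2.3
   vertex 3.6 2.2 3.5
  endloop
 endfacet
 facet normal 0.438 0.199 0.877
  outer loop
   vertex 3.2 2.2 3.7
   vertex 3.6 2.2 3.5
   vertex 2.1 3.3 4.0
  endloop
 endfacet
 facet normal -0.257 -0.485 0.836
  outer loop
   vertex 3.2 2.2 3.7
   vertex 2.1 3.3 4.0
   vertex 1.1 0.9 2.3
  endloop
 endfacet
 facet normal 0.558 0.820 -0.128
  outer loop
   vertex 2.0 2.9 1.0
   vertex 2.1 3.3 4.0
   vertex 3.6 2.2 3.5
  endloop
 endfacet
 facet normal 0.849 0.071 -0.524
  outer loop
   vertex 2.0 2.9 1.0
   vertex 3.6 2.2 3.5
   vertex 1.8 1.6 0.5
  endloop
 endfacet
 facet normal -0.632 0.769 0.097
  outer loop
   vertex 1.0 2.9 0.0
   vertex 0.5 2.3 1.5
   vertex 2.1 3.3 4.0
  endloop
 endfacet
 facet normal 0.135 0.982 -0.135
  outer loop
   vertex 1.0 2.9 0.0
   vertex 2.1 3.3 4.0
   vertex 2.0 2.9 1.0
  endloop
 endfacet
 facet normal 0.698 0.161 -0.698
  outer loop
   vertex 1.0 2.9 0.0
   vertex 2.0 2.9 1.0
   vertex 1.8 1.6 0.5
  endloop
 endfacet
 facet normal -0.695 -0.557 -0.455
  outer loop
   vertex 1.0 2.9 0.0
   vertex 1.1 0.9 2.3
   vertex 0.5 2.3 1.5
  endloop
 endfacet
 facet normal -0.652 -0.586 -0.481
  outer loop
   vertex 1.0 2.9 0.0
   vertex 1.8 1.6 0.5
   vertex 1.1 0.9 2.3
  endloop
 endfacet
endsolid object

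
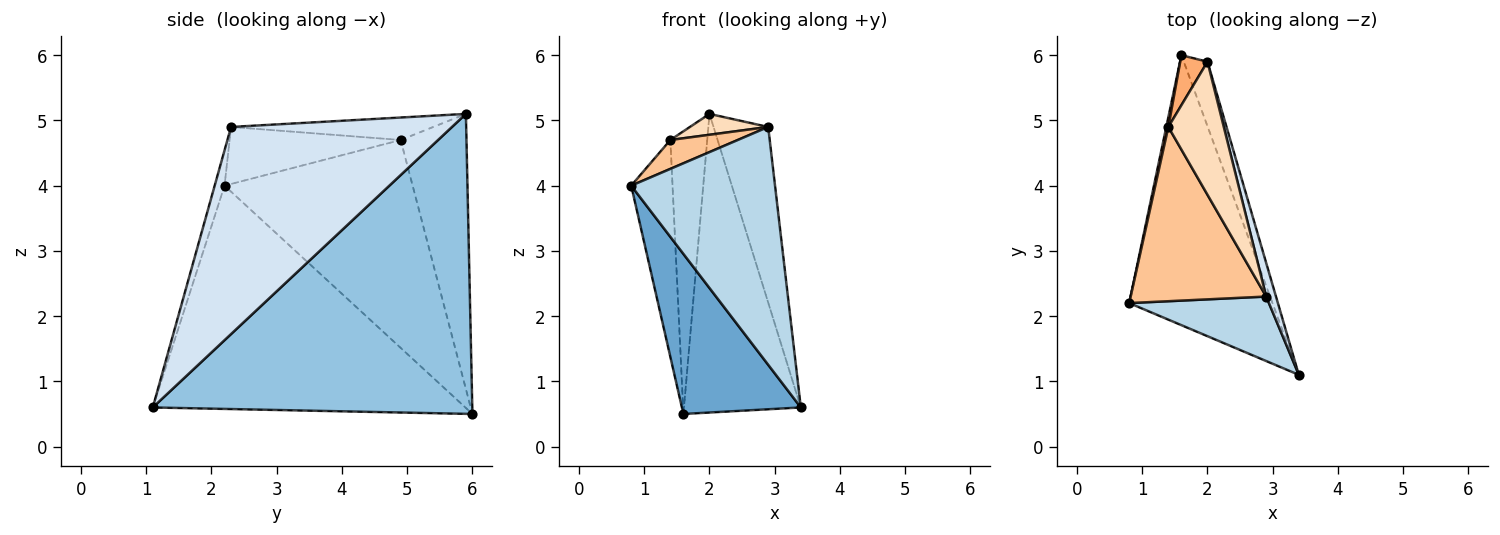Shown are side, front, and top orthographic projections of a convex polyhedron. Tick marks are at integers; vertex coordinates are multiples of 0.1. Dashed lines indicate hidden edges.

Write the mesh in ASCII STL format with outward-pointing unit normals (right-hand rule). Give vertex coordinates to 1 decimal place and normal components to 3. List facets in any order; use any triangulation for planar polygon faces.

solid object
 facet normal -0.802 -0.305 -0.514
  outer loop
   vertex 1.6 6.0 0.5
   vertex 3.4 1.1 0.6
   vertex 0.8 2.2 4.0
  endloop
 endfacet
 facet normal 0.937 0.343 -0.074
  outer loop
   vertex 1.6 6.0 0.5
   vertex 2.0 5.9 5.1
   vertex 3.4 1.1 0.6
  endloop
 endfacet
 facet normal -0.066 -0.963 0.261
  outer loop
   vertex 2.9 2.3 4.9
   vertex 0.8 2.2 4.0
   vertex 3.4 1.1 0.6
  endloop
 endfacet
 facet normal 0.970 0.240 0.046
  outer loop
   vertex 2.9 2.3 4.9
   vertex 3.4 1.1 0.6
   vertex 2.0 5.9 5.1
  endloop
 endfacet
 facet normal -0.977 0.215 0.010
  outer loop
   vertex 1.4 4.9 4.7
   vertex 1.6 6.0 0.5
   vertex 0.8 2.2 4.0
  endloop
 endfacet
 facet normal -0.869 0.487 0.086
  outer loop
   vertex 1.4 4.9 4.7
   vertex 2.0 5.9 5.1
   vertex 1.6 6.0 0.5
  endloop
 endfacet
 facet normal -0.383 -0.151 0.911
  outer loop
   vertex 1.4 4.9 4.7
   vertex 0.8 2.2 4.0
   vertex 2.9 2.3 4.9
  endloop
 endfacet
 facet normal -0.372 -0.144 0.917
  outer loop
   vertex 1.4 4.9 4.7
   vertex 2.9 2.3 4.9
   vertex 2.0 5.9 5.1
  endloop
 endfacet
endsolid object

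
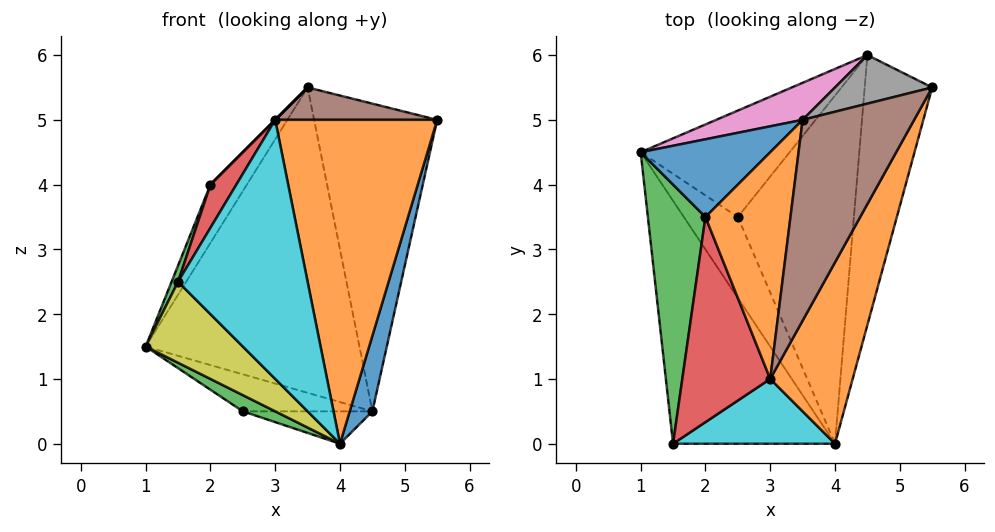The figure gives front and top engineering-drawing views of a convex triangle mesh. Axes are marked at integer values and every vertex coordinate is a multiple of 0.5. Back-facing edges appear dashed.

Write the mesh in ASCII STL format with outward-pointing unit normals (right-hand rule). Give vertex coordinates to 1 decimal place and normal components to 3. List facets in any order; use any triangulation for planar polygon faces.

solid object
 facet normal 0.973 -0.062 -0.223
  outer loop
   vertex 4.5 6.0 0.5
   vertex 5.5 5.5 5.0
   vertex 4.0 0.0 0.0
  endloop
 endfacet
 facet normal 0.844 -0.469 0.262
  outer loop
   vertex 3.0 1.0 5.0
   vertex 4.0 0.0 0.0
   vertex 5.5 5.5 5.0
  endloop
 endfacet
 facet normal -0.617 -0.154 -0.772
  outer loop
   vertex 2.5 3.5 0.5
   vertex 4.0 0.0 0.0
   vertex 1.0 4.5 1.5
  endloop
 endfacet
 facet normal -0.380 0.304 -0.874
  outer loop
   vertex 2.5 3.5 0.5
   vertex 1.0 4.5 1.5
   vertex 4.5 6.0 0.5
  endloop
 endfacet
 facet normal -0.115 0.092 -0.989
  outer loop
   vertex 2.5 3.5 0.5
   vertex 4.5 6.0 0.5
   vertex 4.0 0.0 0.0
  endloop
 endfacet
 facet normal 0.276 -0.153 0.949
  outer loop
   vertex 3.5 5.0 5.5
   vertex 3.0 1.0 5.0
   vertex 5.5 5.5 5.0
  endloop
 endfacet
 facet normal -0.364 0.925 0.112
  outer loop
   vertex 3.5 5.0 5.5
   vertex 4.5 6.0 0.5
   vertex 1.0 4.5 1.5
  endloop
 endfacet
 facet normal -0.204 0.967 0.153
  outer loop
   vertex 3.5 5.0 5.5
   vertex 5.5 5.5 5.0
   vertex 4.5 6.0 0.5
  endloop
 endfacet
 facet normal -0.688 -0.229 -0.688
  outer loop
   vertex 1.5 0.0 2.5
   vertex 1.0 4.5 1.5
   vertex 4.0 0.0 0.0
  endloop
 endfacet
 facet normal 0.236 -0.943 0.236
  outer loop
   vertex 1.5 0.0 2.5
   vertex 4.0 0.0 0.0
   vertex 3.0 1.0 5.0
  endloop
 endfacet
 facet normal -0.814 0.349 0.465
  outer loop
   vertex 2.0 3.5 4.0
   vertex 3.5 5.0 5.5
   vertex 1.0 4.5 1.5
  endloop
 endfacet
 facet normal -0.707 0.000 0.707
  outer loop
   vertex 2.0 3.5 4.0
   vertex 3.0 1.0 5.0
   vertex 3.5 5.0 5.5
  endloop
 endfacet
 facet normal -0.931 -0.023 0.363
  outer loop
   vertex 2.0 3.5 4.0
   vertex 1.0 4.5 1.5
   vertex 1.5 0.0 2.5
  endloop
 endfacet
 facet normal -0.831 -0.115 0.544
  outer loop
   vertex 2.0 3.5 4.0
   vertex 1.5 0.0 2.5
   vertex 3.0 1.0 5.0
  endloop
 endfacet
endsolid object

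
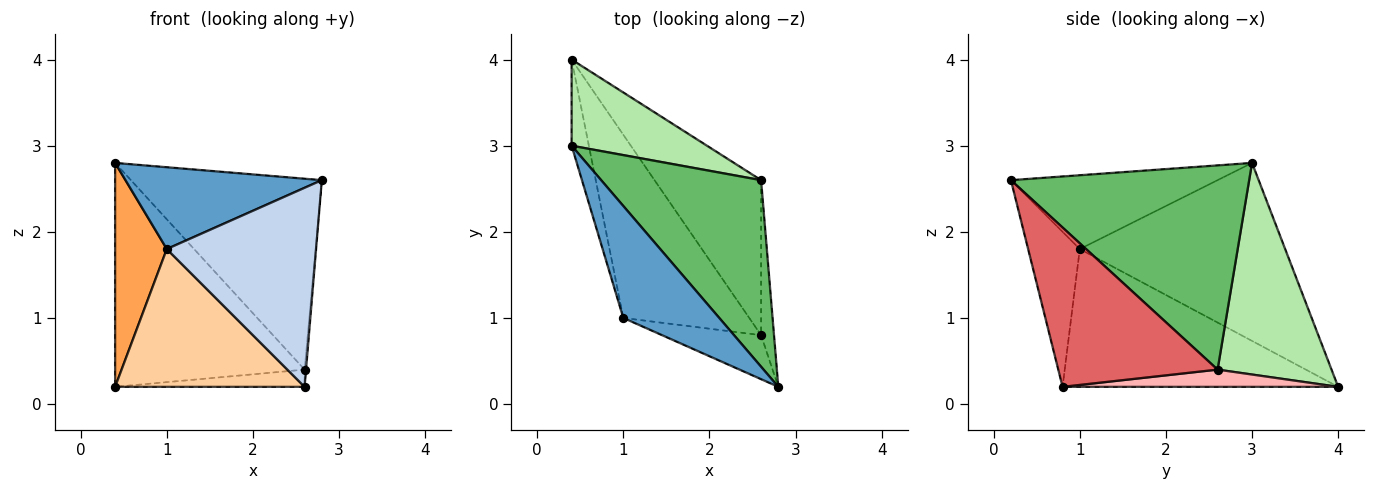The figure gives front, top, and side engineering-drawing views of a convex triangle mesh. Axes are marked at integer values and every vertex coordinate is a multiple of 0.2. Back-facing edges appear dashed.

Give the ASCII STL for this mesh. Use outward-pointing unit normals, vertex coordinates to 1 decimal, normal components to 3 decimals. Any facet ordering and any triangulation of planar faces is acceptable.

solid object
 facet normal -0.528 -0.501 0.686
  outer loop
   vertex 1.0 1.0 1.8
   vertex 2.8 0.2 2.6
   vertex 0.4 3.0 2.8
  endloop
 endfacet
 facet normal -0.320 -0.925 -0.205
  outer loop
   vertex 1.0 1.0 1.8
   vertex 2.6 0.8 0.2
   vertex 2.8 0.2 2.6
  endloop
 endfacet
 facet normal -0.966 -0.243 -0.093
  outer loop
   vertex 1.0 1.0 1.8
   vertex 0.4 3.0 2.8
   vertex 0.4 4.0 0.2
  endloop
 endfacet
 facet normal -0.658 -0.453 -0.602
  outer loop
   vertex 1.0 1.0 1.8
   vertex 0.4 4.0 0.2
   vertex 2.6 0.8 0.2
  endloop
 endfacet
 facet normal 0.666 0.534 0.521
  outer loop
   vertex 2.6 2.6 0.4
   vertex 0.4 3.0 2.8
   vertex 2.8 0.2 2.6
  endloop
 endfacet
 facet normal 0.489 0.814 0.313
  outer loop
   vertex 2.6 2.6 0.4
   vertex 0.4 4.0 0.2
   vertex 0.4 3.0 2.8
  endloop
 endfacet
 facet normal 0.997 0.009 -0.081
  outer loop
   vertex 2.6 2.6 0.4
   vertex 2.8 0.2 2.6
   vertex 2.6 0.8 0.2
  endloop
 endfacet
 facet normal 0.159 0.109 -0.981
  outer loop
   vertex 2.6 2.6 0.4
   vertex 2.6 0.8 0.2
   vertex 0.4 4.0 0.2
  endloop
 endfacet
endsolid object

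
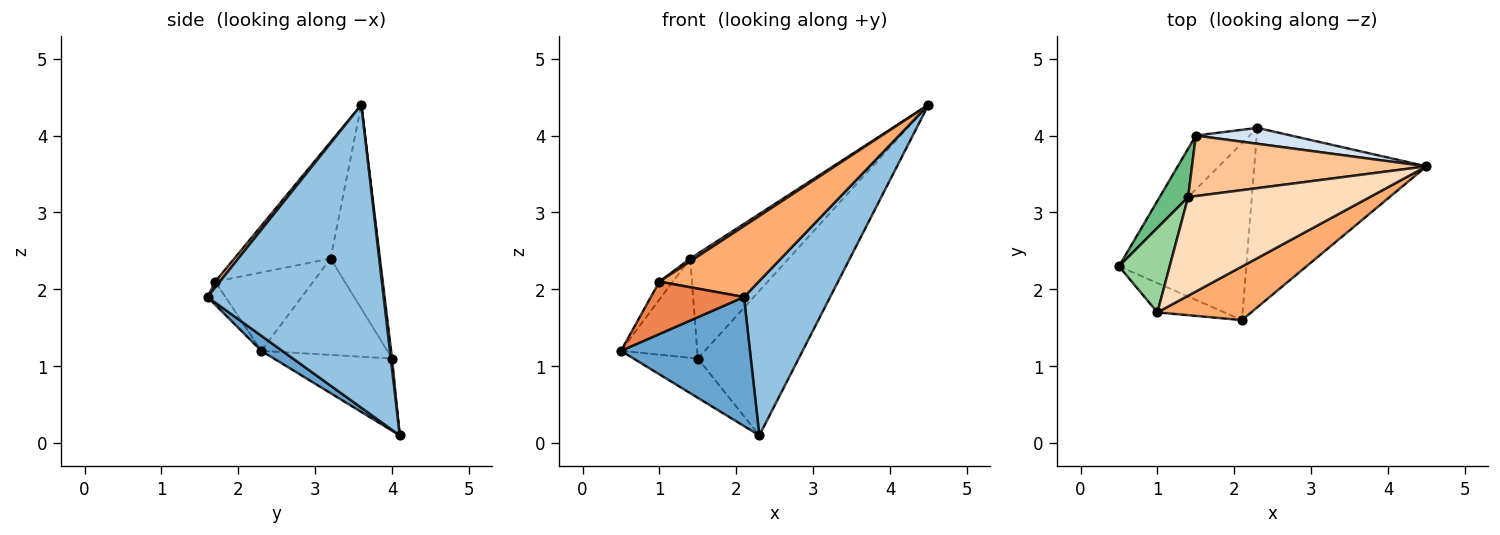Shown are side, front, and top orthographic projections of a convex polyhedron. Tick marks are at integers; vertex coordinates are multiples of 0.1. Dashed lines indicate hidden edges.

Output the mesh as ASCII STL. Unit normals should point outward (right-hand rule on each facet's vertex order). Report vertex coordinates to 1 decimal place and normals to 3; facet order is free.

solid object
 facet normal 0.095 -0.587 -0.804
  outer loop
   vertex 2.3 4.1 0.1
   vertex 2.1 1.6 1.9
   vertex 0.5 2.3 1.2
  endloop
 endfacet
 facet normal 0.800 -0.391 -0.455
  outer loop
   vertex 2.3 4.1 0.1
   vertex 4.5 3.6 4.4
   vertex 2.1 1.6 1.9
  endloop
 endfacet
 facet normal -0.735 0.400 -0.548
  outer loop
   vertex 1.5 4.0 1.1
   vertex 2.3 4.1 0.1
   vertex 0.5 2.3 1.2
  endloop
 endfacet
 facet normal 0.012 0.994 0.109
  outer loop
   vertex 1.5 4.0 1.1
   vertex 4.5 3.6 4.4
   vertex 2.3 4.1 0.1
  endloop
 endfacet
 facet normal -0.166 -0.861 -0.482
  outer loop
   vertex 1.0 1.7 2.1
   vertex 0.5 2.3 1.2
   vertex 2.1 1.6 1.9
  endloop
 endfacet
 facet normal 0.037 -0.797 0.602
  outer loop
   vertex 1.0 1.7 2.1
   vertex 2.1 1.6 1.9
   vertex 4.5 3.6 4.4
  endloop
 endfacet
 facet normal -0.398 0.795 0.458
  outer loop
   vertex 1.4 3.2 2.4
   vertex 4.5 3.6 4.4
   vertex 1.5 4.0 1.1
  endloop
 endfacet
 facet normal -0.540 -0.024 0.841
  outer loop
   vertex 1.4 3.2 2.4
   vertex 1.0 1.7 2.1
   vertex 4.5 3.6 4.4
  endloop
 endfacet
 facet normal -0.829 0.502 0.245
  outer loop
   vertex 1.4 3.2 2.4
   vertex 1.5 4.0 1.1
   vertex 0.5 2.3 1.2
  endloop
 endfacet
 facet normal -0.834 0.114 0.540
  outer loop
   vertex 1.4 3.2 2.4
   vertex 0.5 2.3 1.2
   vertex 1.0 1.7 2.1
  endloop
 endfacet
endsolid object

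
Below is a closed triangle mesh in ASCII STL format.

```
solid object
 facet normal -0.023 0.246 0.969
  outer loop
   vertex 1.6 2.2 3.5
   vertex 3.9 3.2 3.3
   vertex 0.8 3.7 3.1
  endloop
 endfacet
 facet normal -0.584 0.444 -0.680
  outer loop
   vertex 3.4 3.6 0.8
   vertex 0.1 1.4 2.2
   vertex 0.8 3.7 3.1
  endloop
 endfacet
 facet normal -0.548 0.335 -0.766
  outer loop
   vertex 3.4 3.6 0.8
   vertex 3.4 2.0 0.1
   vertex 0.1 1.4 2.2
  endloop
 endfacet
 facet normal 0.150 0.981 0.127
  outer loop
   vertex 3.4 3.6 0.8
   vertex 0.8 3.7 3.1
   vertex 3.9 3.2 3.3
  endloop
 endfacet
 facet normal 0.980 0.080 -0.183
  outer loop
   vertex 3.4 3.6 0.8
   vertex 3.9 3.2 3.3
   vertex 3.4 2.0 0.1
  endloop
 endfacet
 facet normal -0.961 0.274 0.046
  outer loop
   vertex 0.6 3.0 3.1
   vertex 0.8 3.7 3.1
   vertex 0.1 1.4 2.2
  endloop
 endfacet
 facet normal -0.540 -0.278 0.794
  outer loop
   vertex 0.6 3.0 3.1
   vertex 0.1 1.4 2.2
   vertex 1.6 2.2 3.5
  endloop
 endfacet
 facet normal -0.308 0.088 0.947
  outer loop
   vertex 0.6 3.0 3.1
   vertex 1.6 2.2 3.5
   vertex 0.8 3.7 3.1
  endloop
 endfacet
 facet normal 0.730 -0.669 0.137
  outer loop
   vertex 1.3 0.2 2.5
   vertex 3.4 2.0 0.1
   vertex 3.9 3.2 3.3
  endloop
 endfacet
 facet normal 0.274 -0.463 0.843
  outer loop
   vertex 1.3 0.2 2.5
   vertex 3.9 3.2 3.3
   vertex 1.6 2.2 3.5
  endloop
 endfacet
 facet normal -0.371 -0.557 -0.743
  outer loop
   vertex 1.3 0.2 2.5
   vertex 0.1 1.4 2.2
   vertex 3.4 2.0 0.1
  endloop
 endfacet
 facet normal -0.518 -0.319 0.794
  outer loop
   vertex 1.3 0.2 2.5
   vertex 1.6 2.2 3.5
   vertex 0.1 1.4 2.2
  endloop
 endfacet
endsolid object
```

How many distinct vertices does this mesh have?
8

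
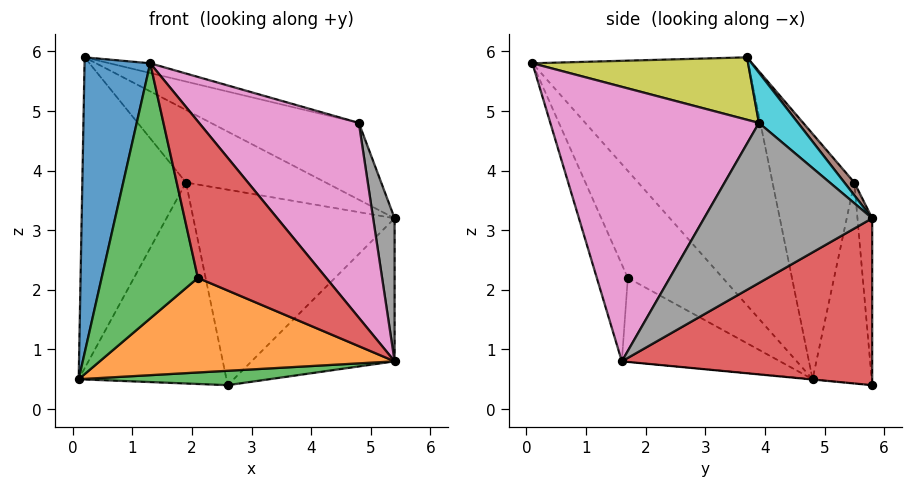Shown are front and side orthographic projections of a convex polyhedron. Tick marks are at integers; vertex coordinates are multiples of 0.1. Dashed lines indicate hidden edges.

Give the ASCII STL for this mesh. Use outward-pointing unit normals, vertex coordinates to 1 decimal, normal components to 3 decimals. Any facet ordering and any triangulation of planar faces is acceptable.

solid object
 facet normal -0.956 -0.291 -0.042
  outer loop
   vertex 0.2 3.7 5.9
   vertex 0.1 4.8 0.5
   vertex 1.3 0.1 5.8
  endloop
 endfacet
 facet normal -0.326 -0.607 -0.724
  outer loop
   vertex 2.1 1.7 2.2
   vertex 0.1 4.8 0.5
   vertex 5.4 1.6 0.8
  endloop
 endfacet
 facet normal -0.635 -0.644 -0.427
  outer loop
   vertex 2.1 1.7 2.2
   vertex 1.3 0.1 5.8
   vertex 0.1 4.8 0.5
  endloop
 endfacet
 facet normal -0.211 -0.875 -0.436
  outer loop
   vertex 2.1 1.7 2.2
   vertex 5.4 1.6 0.8
   vertex 1.3 0.1 5.8
  endloop
 endfacet
 facet normal -0.611 0.774 0.169
  outer loop
   vertex 1.9 5.5 3.8
   vertex 0.1 4.8 0.5
   vertex 0.2 3.7 5.9
  endloop
 endfacet
 facet normal 0.052 0.737 0.674
  outer loop
   vertex 1.9 5.5 3.8
   vertex 0.2 3.7 5.9
   vertex 5.4 5.8 3.2
  endloop
 endfacet
 facet normal 0.719 -0.550 0.424
  outer loop
   vertex 4.8 3.9 4.8
   vertex 1.3 0.1 5.8
   vertex 5.4 1.6 0.8
  endloop
 endfacet
 facet normal 0.968 -0.124 0.216
  outer loop
   vertex 4.8 3.9 4.8
   vertex 5.4 1.6 0.8
   vertex 5.4 5.8 3.2
  endloop
 endfacet
 facet normal 0.231 0.043 0.972
  outer loop
   vertex 4.8 3.9 4.8
   vertex 0.2 3.7 5.9
   vertex 1.3 0.1 5.8
  endloop
 endfacet
 facet normal 0.160 0.606 0.779
  outer loop
   vertex 4.8 3.9 4.8
   vertex 5.4 5.8 3.2
   vertex 0.2 3.7 5.9
  endloop
 endfacet
 facet normal -0.371 0.929 0.006
  outer loop
   vertex 2.6 5.8 0.4
   vertex 0.1 4.8 0.5
   vertex 1.9 5.5 3.8
  endloop
 endfacet
 facet normal -0.073 0.995 0.073
  outer loop
   vertex 2.6 5.8 0.4
   vertex 1.9 5.5 3.8
   vertex 5.4 5.8 3.2
  endloop
 endfacet
 facet normal -0.001 -0.096 -0.995
  outer loop
   vertex 2.6 5.8 0.4
   vertex 5.4 1.6 0.8
   vertex 0.1 4.8 0.5
  endloop
 endfacet
 facet normal 0.656 0.375 -0.656
  outer loop
   vertex 2.6 5.8 0.4
   vertex 5.4 5.8 3.2
   vertex 5.4 1.6 0.8
  endloop
 endfacet
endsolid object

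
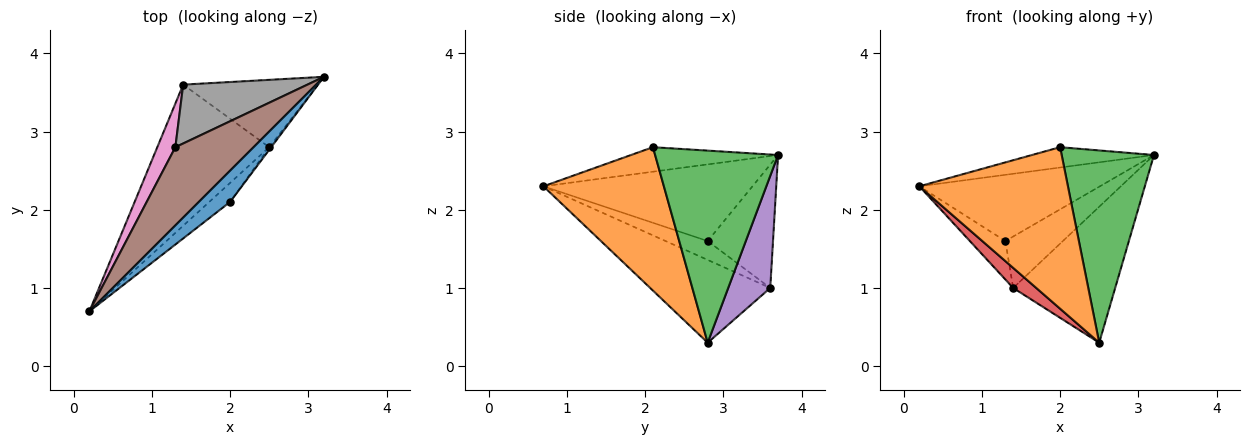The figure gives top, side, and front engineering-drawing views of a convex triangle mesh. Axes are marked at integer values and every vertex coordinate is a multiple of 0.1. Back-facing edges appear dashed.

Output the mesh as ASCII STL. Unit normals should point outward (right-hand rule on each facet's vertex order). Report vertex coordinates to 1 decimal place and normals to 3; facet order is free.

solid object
 facet normal -0.549 0.456 0.701
  outer loop
   vertex 2.0 2.1 2.8
   vertex 3.2 3.7 2.7
   vertex 0.2 0.7 2.3
  endloop
 endfacet
 facet normal 0.627 -0.774 -0.091
  outer loop
   vertex 2.5 2.8 0.3
   vertex 2.0 2.1 2.8
   vertex 0.2 0.7 2.3
  endloop
 endfacet
 facet normal 0.800 -0.600 -0.008
  outer loop
   vertex 2.5 2.8 0.3
   vertex 3.2 3.7 2.7
   vertex 2.0 2.1 2.8
  endloop
 endfacet
 facet normal -0.591 -0.114 -0.799
  outer loop
   vertex 1.4 3.6 1.0
   vertex 2.5 2.8 0.3
   vertex 0.2 0.7 2.3
  endloop
 endfacet
 facet normal 0.346 0.841 -0.416
  outer loop
   vertex 1.4 3.6 1.0
   vertex 3.2 3.7 2.7
   vertex 2.5 2.8 0.3
  endloop
 endfacet
 facet normal -0.599 0.517 0.611
  outer loop
   vertex 1.3 2.8 1.6
   vertex 0.2 0.7 2.3
   vertex 3.2 3.7 2.7
  endloop
 endfacet
 facet normal -0.617 0.520 0.591
  outer loop
   vertex 1.3 2.8 1.6
   vertex 1.4 3.6 1.0
   vertex 0.2 0.7 2.3
  endloop
 endfacet
 facet normal -0.599 0.527 0.603
  outer loop
   vertex 1.3 2.8 1.6
   vertex 3.2 3.7 2.7
   vertex 1.4 3.6 1.0
  endloop
 endfacet
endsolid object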